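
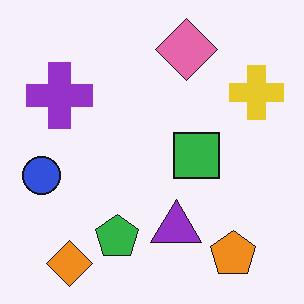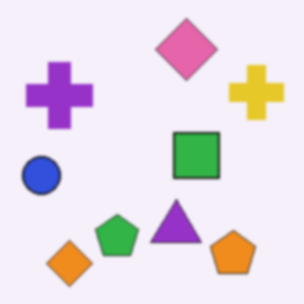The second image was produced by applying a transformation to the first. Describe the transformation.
The transformation is: lightly blurred.

Shape edges and outlines are uniformly softened across the whole image.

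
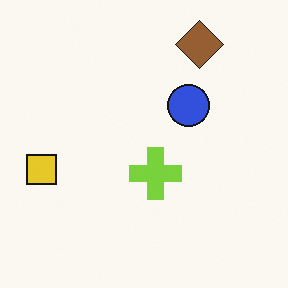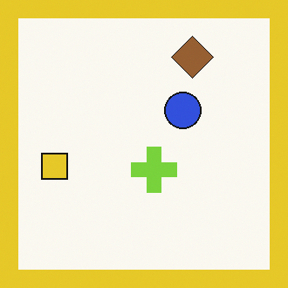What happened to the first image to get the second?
It was framed with a yellow border.

A solid yellow frame runs around the edge of the second image, with the content slightly shrunk inside it.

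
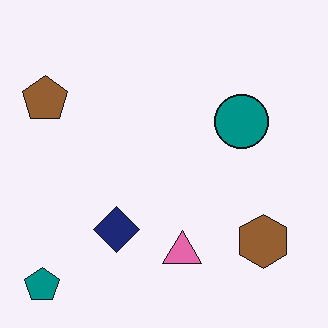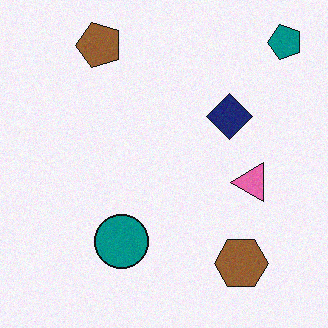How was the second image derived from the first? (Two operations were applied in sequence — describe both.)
This is the original image transposed (reflected across the top-left ↔ bottom-right diagonal), then degraded with light additive noise.

Shapes have swapped their row and column positions — what was in the top-right is now in the bottom-left — a diagonal reflection. Random speckle covers the whole image, including the flat background.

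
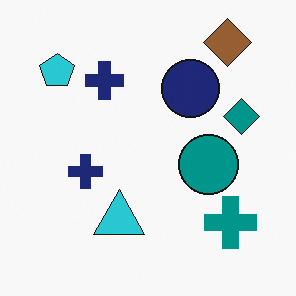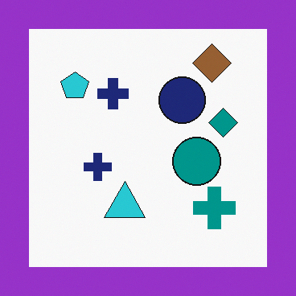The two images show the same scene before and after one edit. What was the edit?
It was framed with a purple border.

A solid purple frame runs around the edge of the second image, with the content slightly shrunk inside it.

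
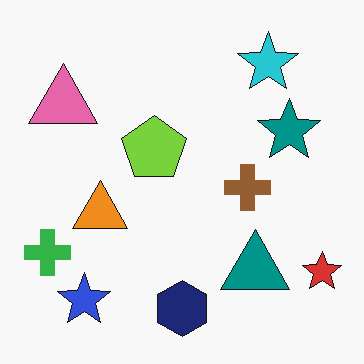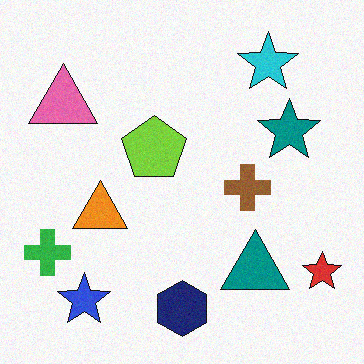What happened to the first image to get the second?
It was degraded with a light layer of grain.

Random speckle covers the whole image, including the flat background.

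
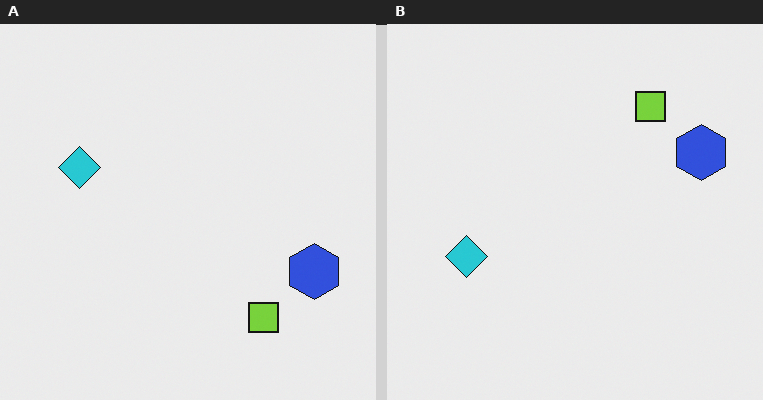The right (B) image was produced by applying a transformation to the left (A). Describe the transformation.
The image was flipped vertically (top ↔ bottom).

The lime square is in the bottom-right of the left (A) image and the top-right of the right (B) — shapes on opposite sides of the horizontal midline have swapped in a mirror flip.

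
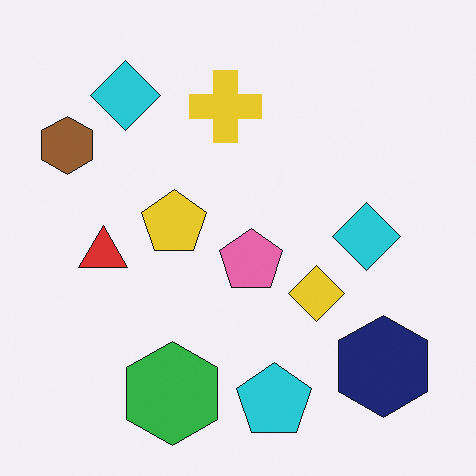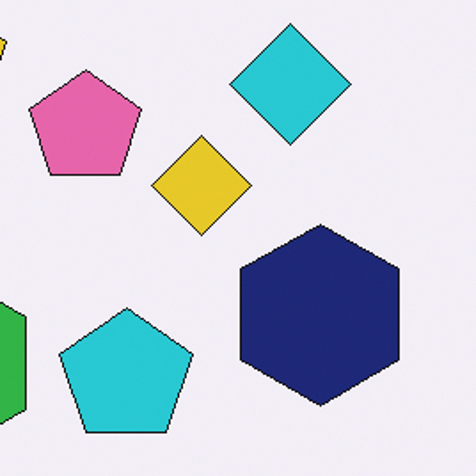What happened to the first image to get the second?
The transformation is: cropped to a noticeably smaller region and rescaled.

The visible shapes are larger and the field of view is narrower; shapes near the original edges may be partly or wholly outside the frame — a crop-and-rescale.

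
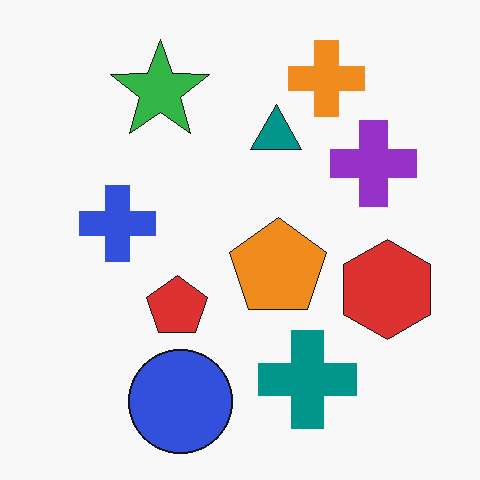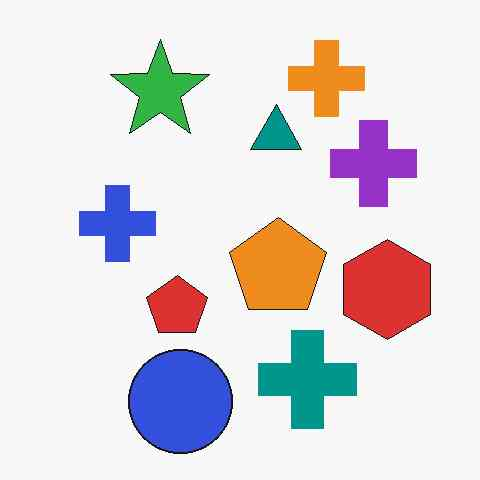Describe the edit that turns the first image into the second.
The image was given moderate JPEG compression.

Blocky 8×8 compression artifacts appear around shape edges and the flat background shows ringing — characteristic JPEG degradation.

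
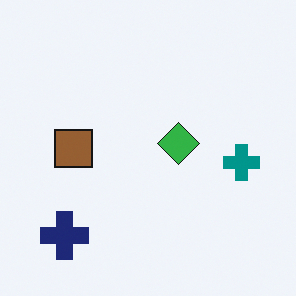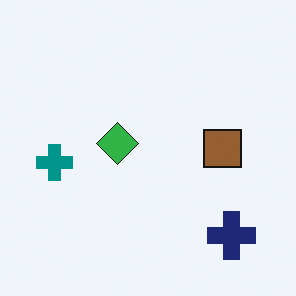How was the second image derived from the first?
It was flipped horizontally (left ↔ right).

The teal cross is in the right of the first image and the left of the second — shapes on opposite sides of the vertical midline have swapped in a mirror flip.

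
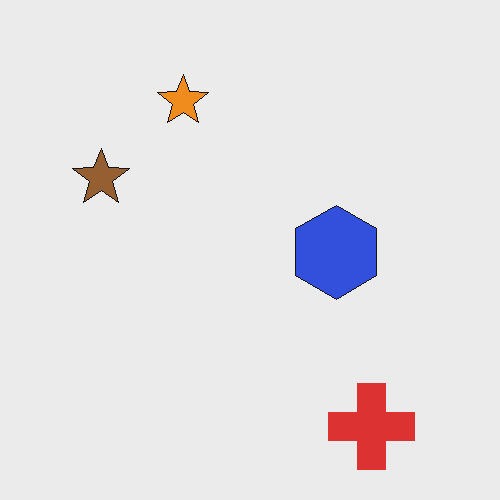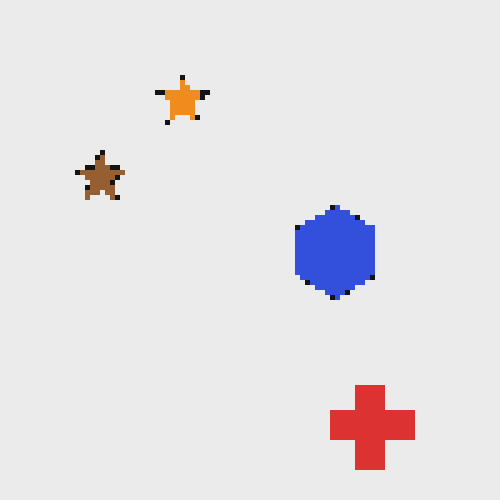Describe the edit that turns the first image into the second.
It was lightly pixelated (a mild mosaic effect).

Shapes are reduced to large square blocks; fine edges and outlines are lost — a downscale-then-upscale (mosaic) effect.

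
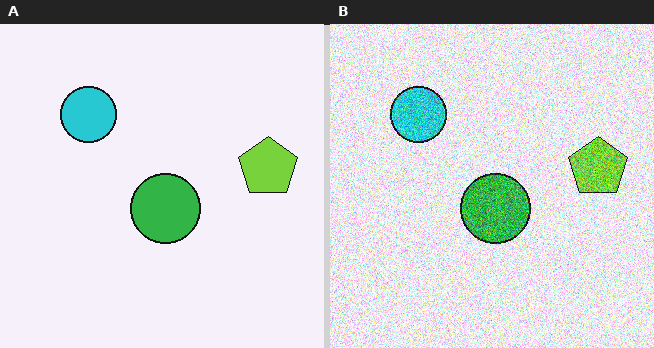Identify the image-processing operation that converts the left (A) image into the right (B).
The right (B) image is the left (A) degraded with heavy additive noise.

Random speckle covers the whole image, including the flat background.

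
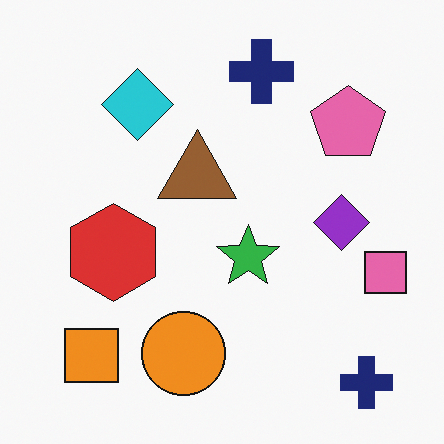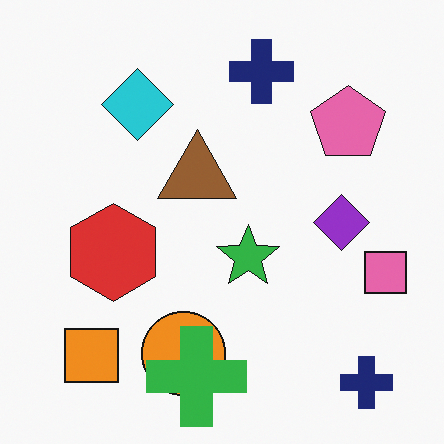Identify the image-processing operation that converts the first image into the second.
This is the original image overlaid with an additional green cross.

A green cross appears in the second image that is absent from the first.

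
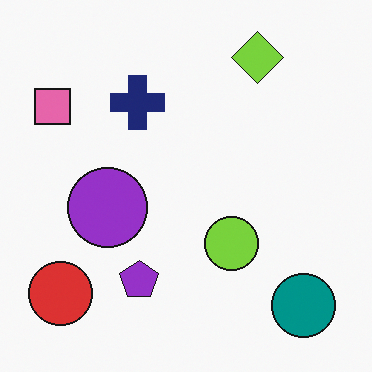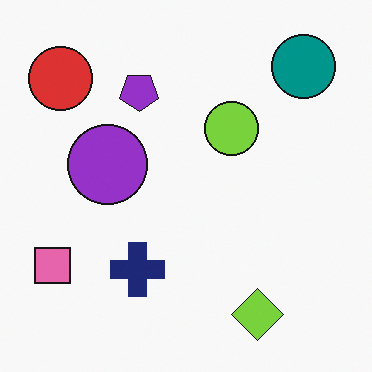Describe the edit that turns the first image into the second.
This is the original image flipped vertically (top ↔ bottom).

The lime diamond is in the top-right of the first image and the bottom-right of the second — shapes on opposite sides of the horizontal midline have swapped in a mirror flip.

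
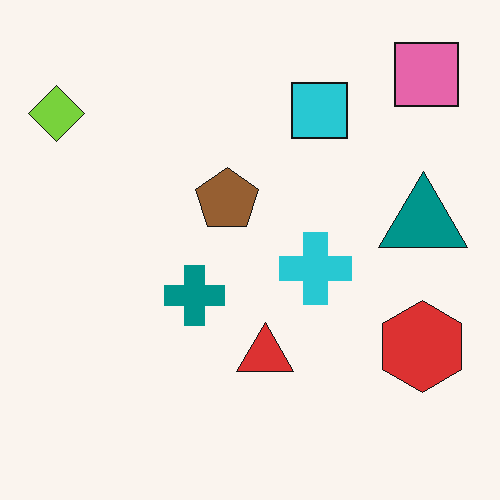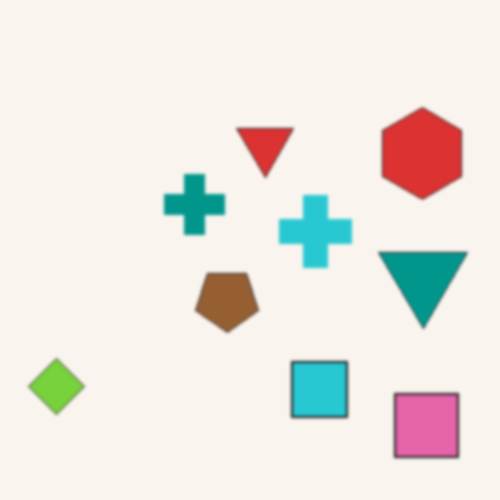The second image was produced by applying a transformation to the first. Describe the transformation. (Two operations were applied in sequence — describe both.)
The second image is the first flipped vertically (top ↔ bottom), then given a subtle gaussian blur.

The pink square is in the top-right of the first image and the bottom-right of the second — shapes on opposite sides of the horizontal midline have swapped in a mirror flip. Shape edges and outlines are uniformly softened across the whole image.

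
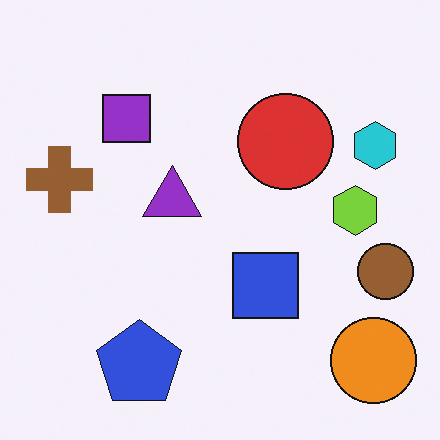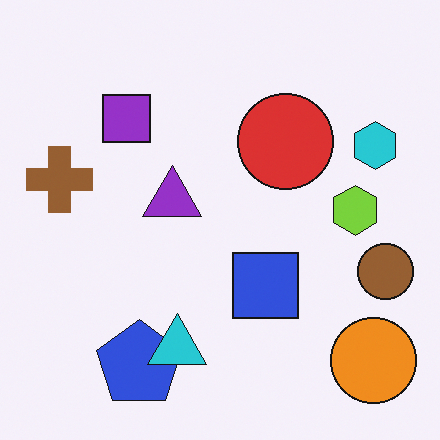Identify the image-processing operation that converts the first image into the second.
It was overlaid with an additional cyan triangle.

A cyan triangle appears in the second image that is absent from the first.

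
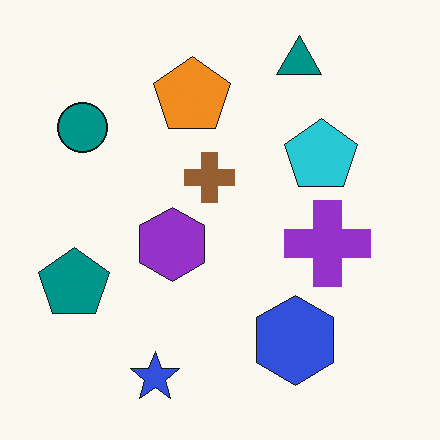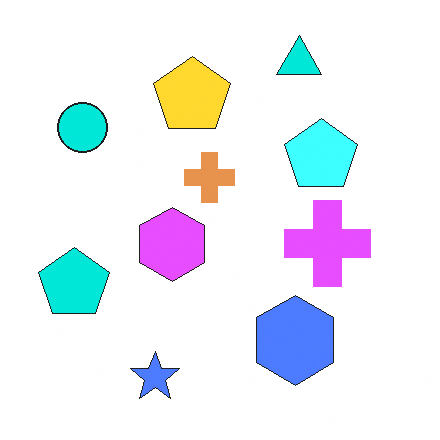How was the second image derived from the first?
The second image is the first brightened a lot.

Every pixel — background and shapes alike — is uniformly brightened.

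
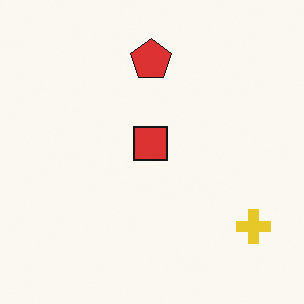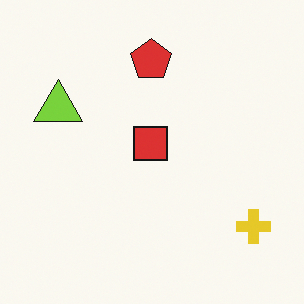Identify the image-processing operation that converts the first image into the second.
This is the original image overlaid with an additional lime triangle.

A lime triangle appears in the second image that is absent from the first.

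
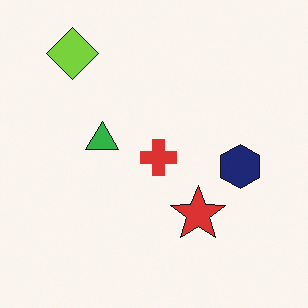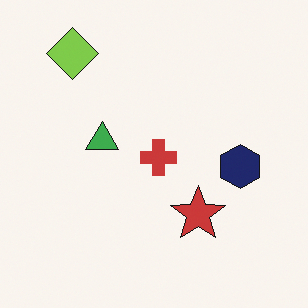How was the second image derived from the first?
It was slightly desaturated.

All colors are more muted and greyish — a global saturation change.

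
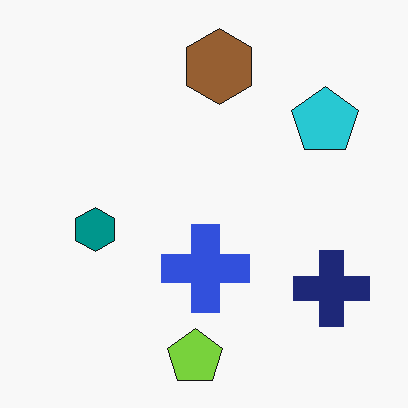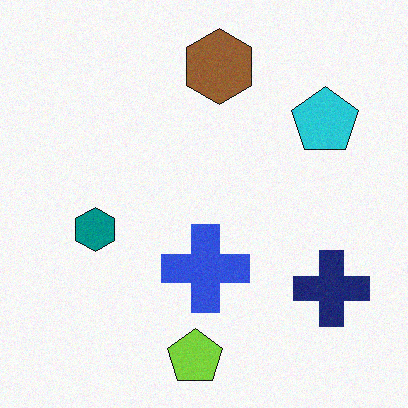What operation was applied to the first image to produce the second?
It was degraded with light additive noise.

Random speckle covers the whole image, including the flat background.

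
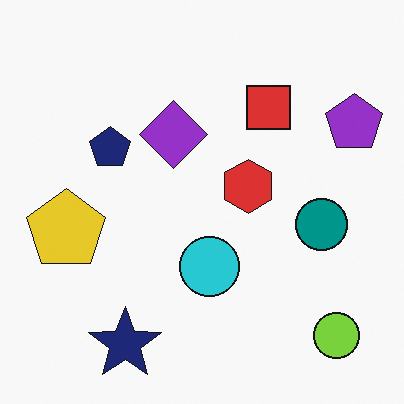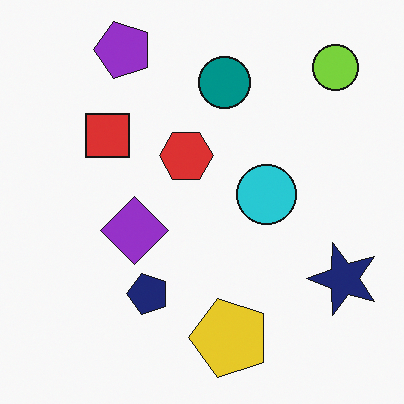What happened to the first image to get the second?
It was rotated 90° counter-clockwise.

The lime circle sits in the bottom-right of the first image and the top-right of the second — consistent with a whole-image 90° counter-clockwise rotation.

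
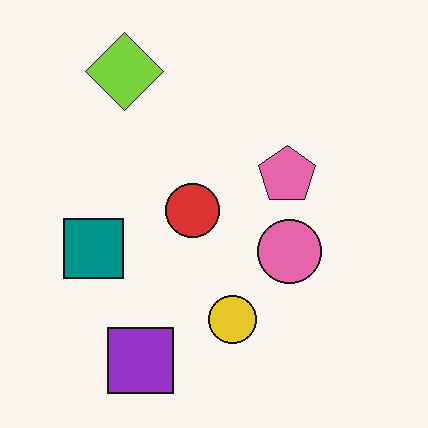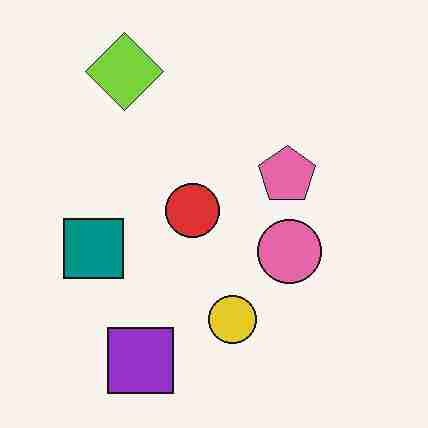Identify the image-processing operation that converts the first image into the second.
Heavily JPEG-compressed with obvious blocking artifacts.

Blocky 8×8 compression artifacts appear around shape edges and the flat background shows ringing — characteristic JPEG degradation.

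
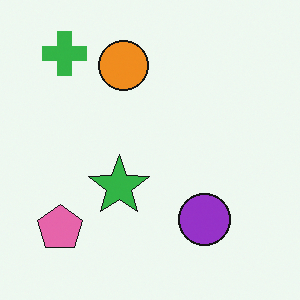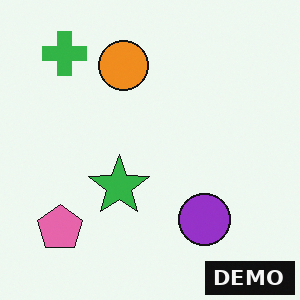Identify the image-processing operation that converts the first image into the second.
It was watermarked with the text "DEMO" in the lower-right corner.

A dark label reading "DEMO" appears in the lower-right corner.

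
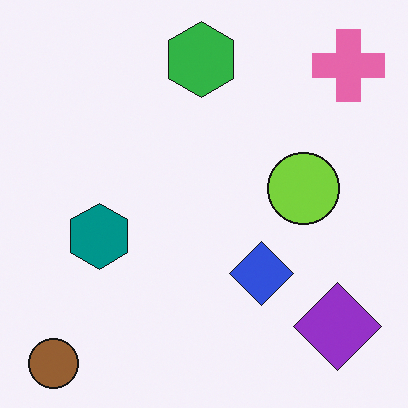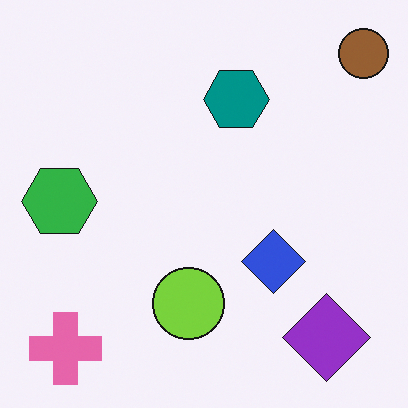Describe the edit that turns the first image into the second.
The transformation is: transposed (reflected across the top-left ↔ bottom-right diagonal).

Shapes have swapped their row and column positions — what was in the top-right is now in the bottom-left — a diagonal reflection.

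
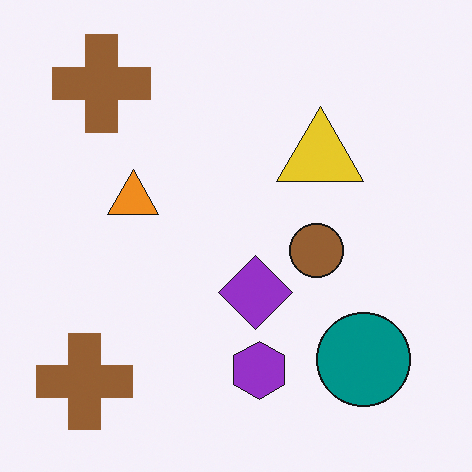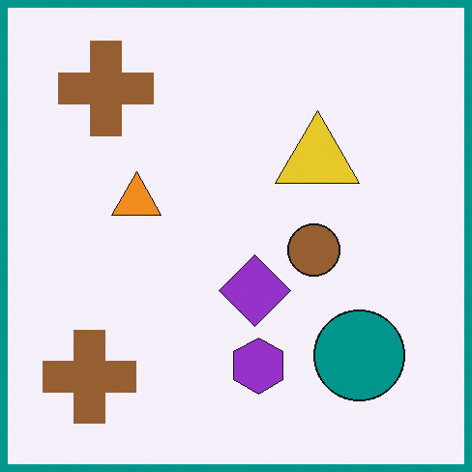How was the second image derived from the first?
It was framed with a teal border.

A solid teal frame runs around the edge of the second image, with the content slightly shrunk inside it.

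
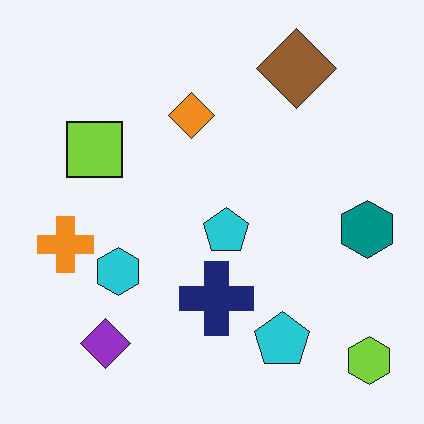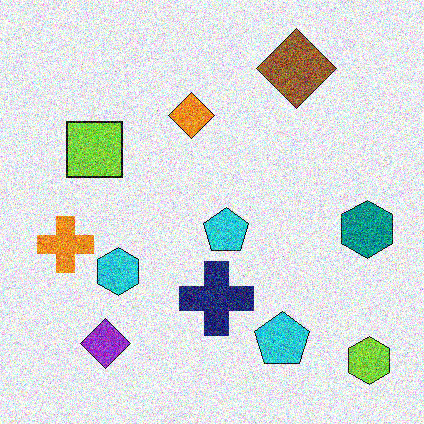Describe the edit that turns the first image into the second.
It was degraded with heavy additive noise.

Random speckle covers the whole image, including the flat background.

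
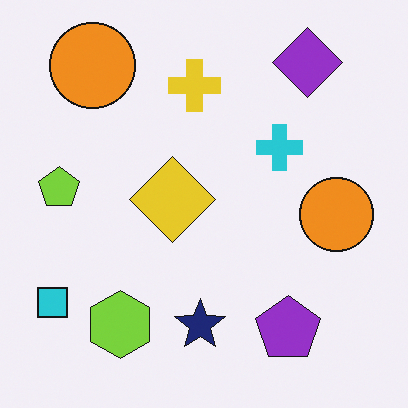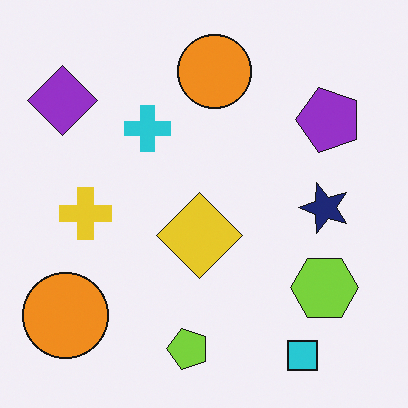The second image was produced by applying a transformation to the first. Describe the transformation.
The transformation is: rotated 90° counter-clockwise.

The cyan square sits in the bottom-left of the first image and the bottom-right of the second — consistent with a whole-image 90° counter-clockwise rotation.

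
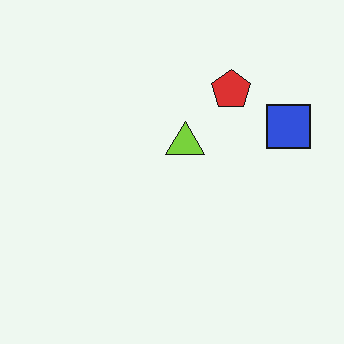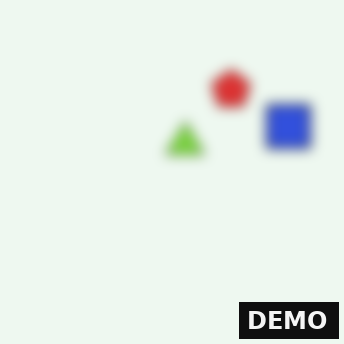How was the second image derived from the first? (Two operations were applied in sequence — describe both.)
It was strongly gaussian-blurred, then watermarked with the text "DEMO" in the lower-right corner.

Shape edges and outlines are uniformly softened across the whole image. A dark label reading "DEMO" appears in the lower-right corner.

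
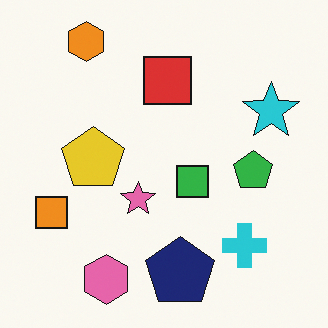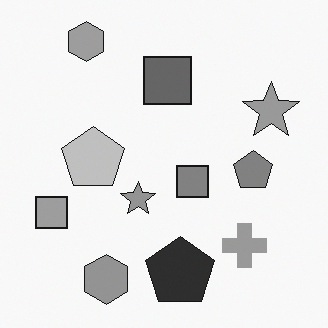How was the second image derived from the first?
The image was converted to grayscale.

All color is removed — every shape is now a shade of grey.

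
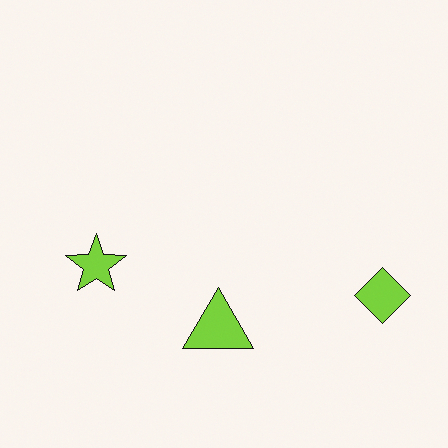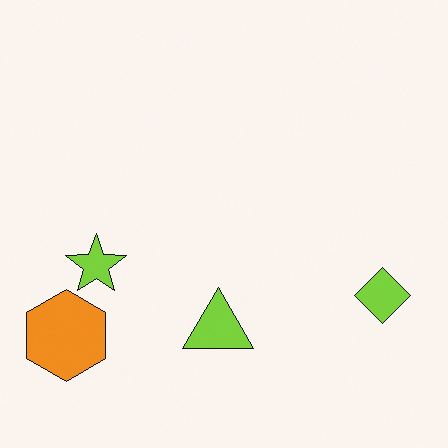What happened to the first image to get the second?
The second image is the first overlaid with an additional orange hexagon.

An orange hexagon appears in the second image that is absent from the first.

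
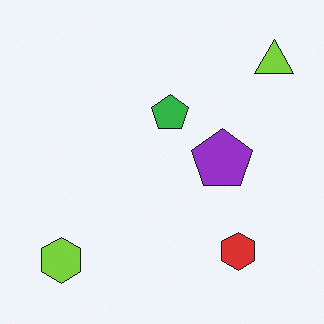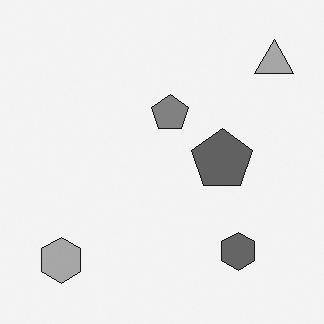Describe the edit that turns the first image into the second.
This is the original image converted to grayscale.

All color is removed — every shape is now a shade of grey.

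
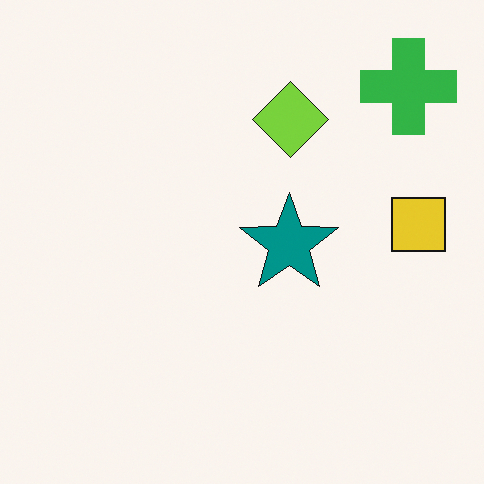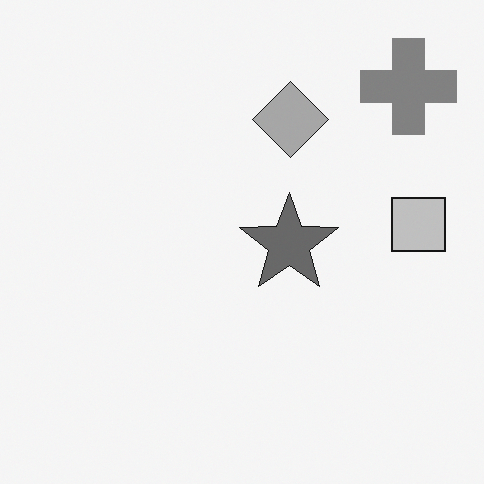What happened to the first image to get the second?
This is the original image converted to grayscale.

All color is removed — every shape is now a shade of grey.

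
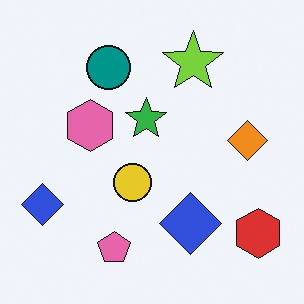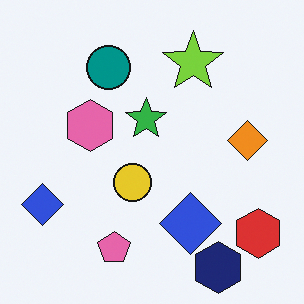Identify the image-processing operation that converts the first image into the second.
The transformation is: overlaid with an additional navy hexagon.

A navy hexagon appears in the second image that is absent from the first.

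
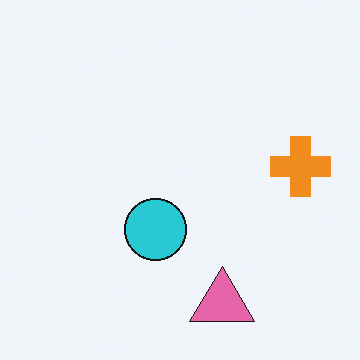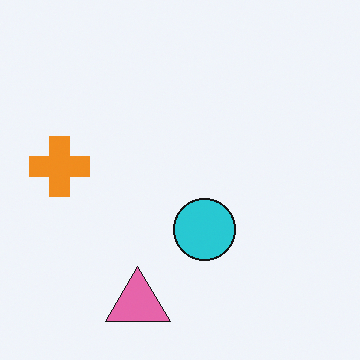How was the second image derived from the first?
It was flipped horizontally (left ↔ right).

The orange cross is in the right of the first image and the left of the second — shapes on opposite sides of the vertical midline have swapped in a mirror flip.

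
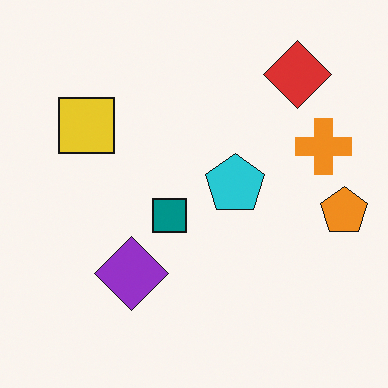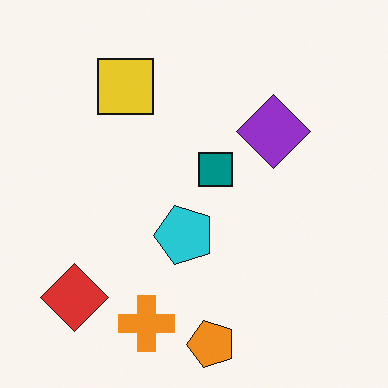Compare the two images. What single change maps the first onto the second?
Transposed (reflected across the top-left ↔ bottom-right diagonal).

Shapes have swapped their row and column positions — what was in the top-right is now in the bottom-left — a diagonal reflection.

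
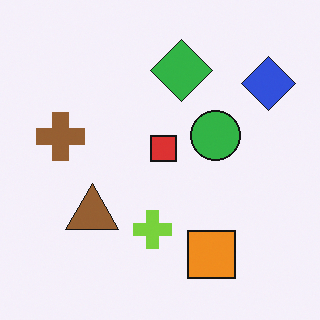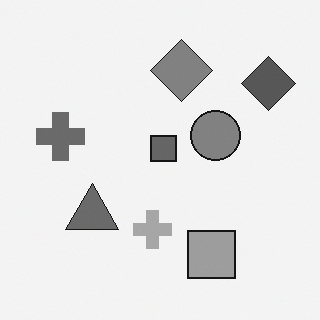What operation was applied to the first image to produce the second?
The second image is the first converted to grayscale.

All color is removed — every shape is now a shade of grey.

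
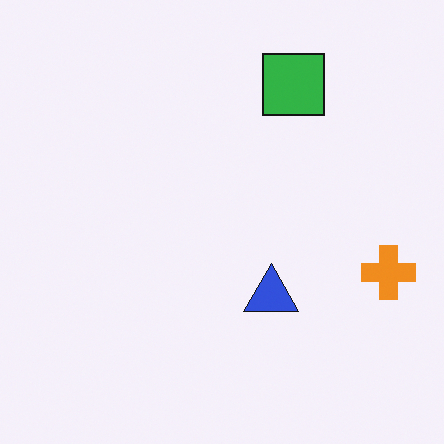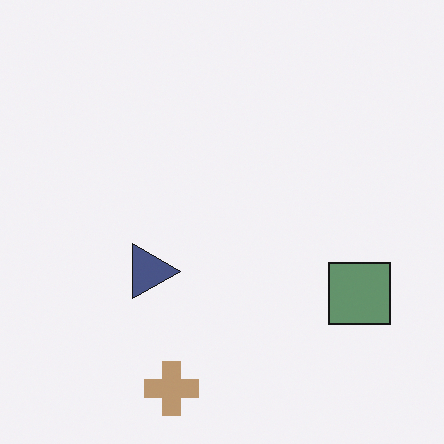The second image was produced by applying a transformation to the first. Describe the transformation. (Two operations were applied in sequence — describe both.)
Rotated 90° clockwise, then heavily desaturated.

The orange cross sits in the right of the first image and the bottom of the second — consistent with a whole-image 90° clockwise rotation. All colors are more muted and greyish — a global saturation change.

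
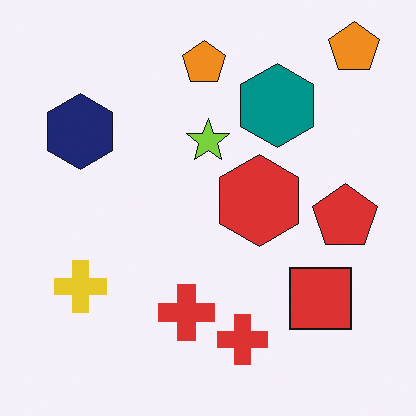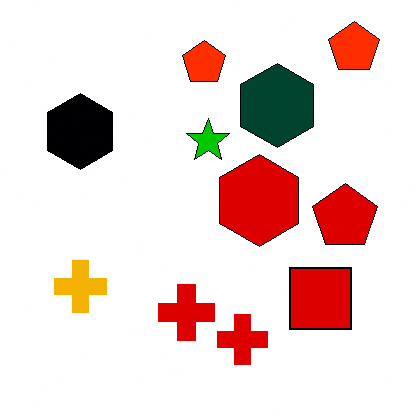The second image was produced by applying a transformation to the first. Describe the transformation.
The second image is the first boosted in contrast.

Tones are pushed away from mid-grey across the whole image — a global contrast change.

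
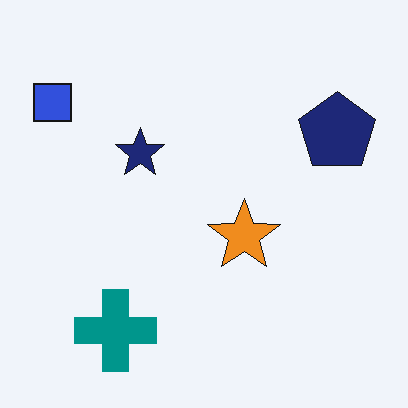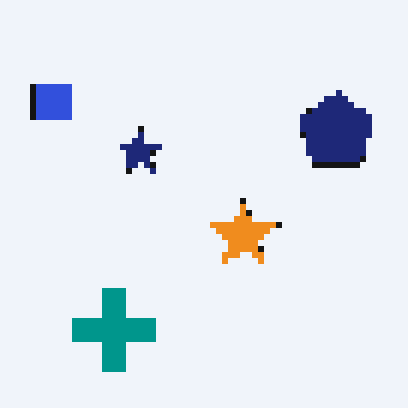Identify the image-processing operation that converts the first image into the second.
It was pixelated into visible square blocks.

Shapes are reduced to large square blocks; fine edges and outlines are lost — a downscale-then-upscale (mosaic) effect.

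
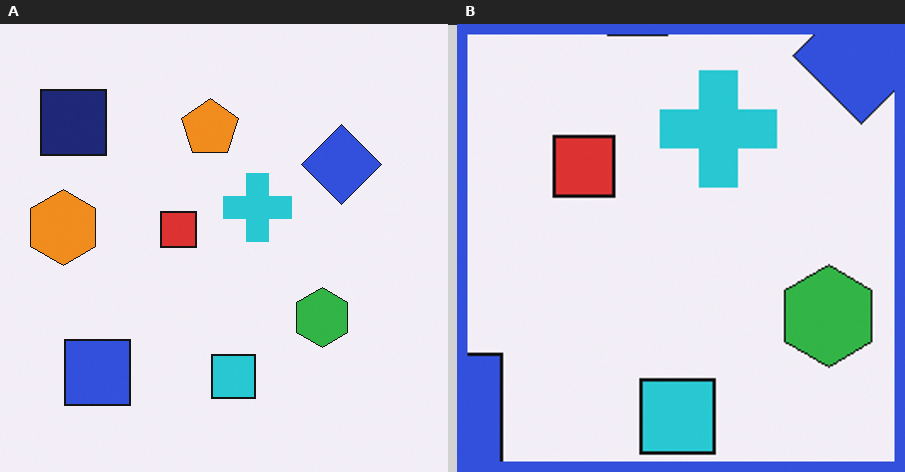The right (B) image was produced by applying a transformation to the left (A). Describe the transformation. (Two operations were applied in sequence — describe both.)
This is the original image cropped to a noticeably smaller region and rescaled, then framed with a blue border.

The visible shapes are larger and the field of view is narrower; shapes near the original edges may be partly or wholly outside the frame — a crop-and-rescale. A solid blue frame runs around the edge of the right (B) image, with the content slightly shrunk inside it.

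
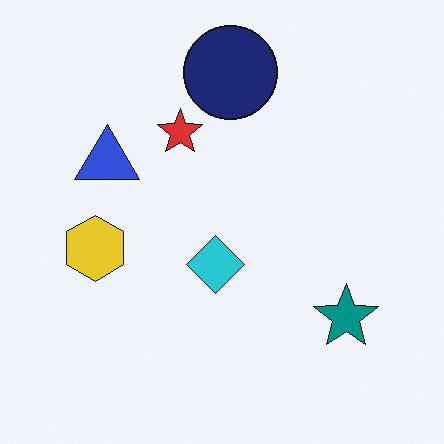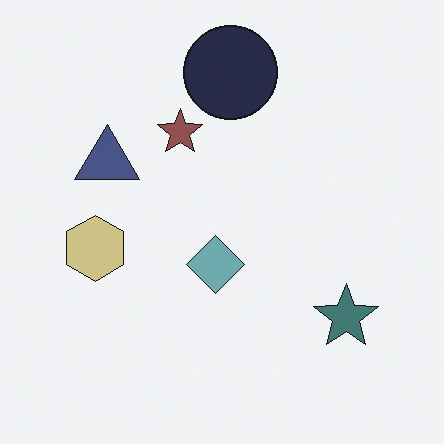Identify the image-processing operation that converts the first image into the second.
The second image is the first made much more muted (saturation change).

All colors are more muted and greyish — a global saturation change.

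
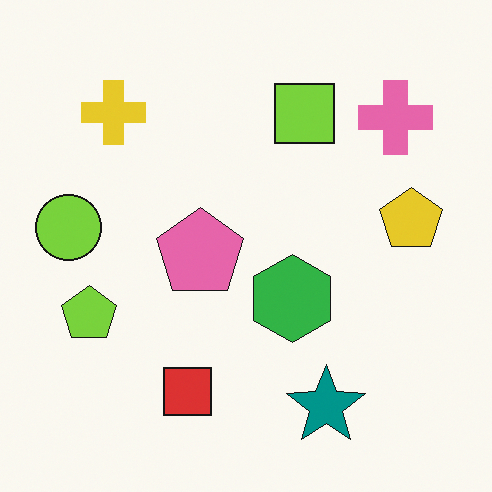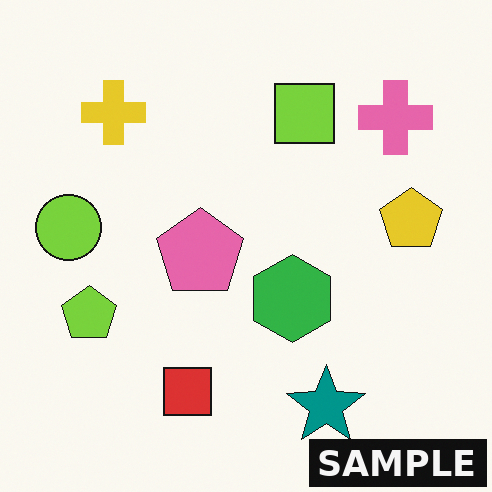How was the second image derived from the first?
Watermarked with the text "SAMPLE" in the lower-right corner.

A dark label reading "SAMPLE" appears in the lower-right corner.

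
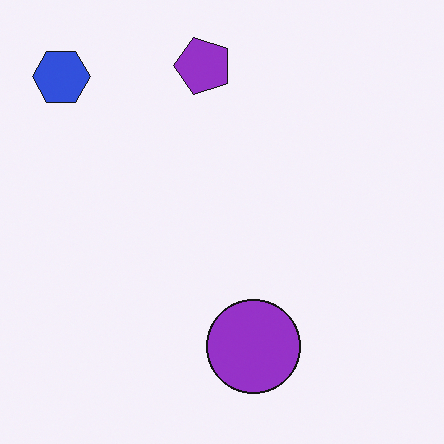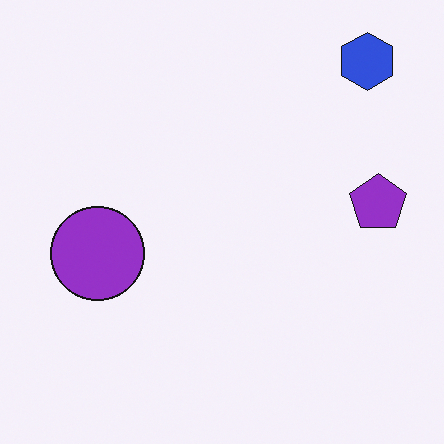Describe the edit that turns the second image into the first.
The first image is the second rotated 90° counter-clockwise.

The blue hexagon sits in the top-right of the second image and the top-left of the first — consistent with a whole-image 90° counter-clockwise rotation.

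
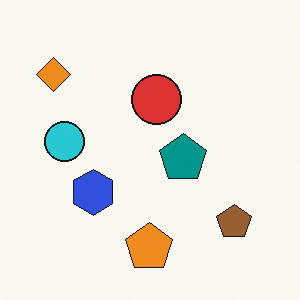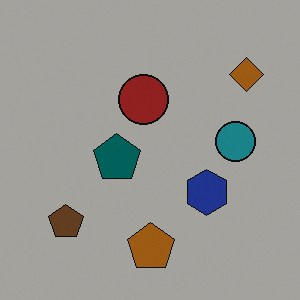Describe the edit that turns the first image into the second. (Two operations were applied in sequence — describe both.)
The second image is the first flipped horizontally (left ↔ right), then substantially darkened.

The orange diamond is in the top-left of the first image and the top-right of the second — shapes on opposite sides of the vertical midline have swapped in a mirror flip. Every pixel — background and shapes alike — is uniformly darkened.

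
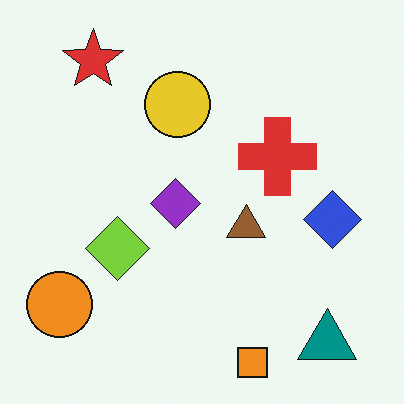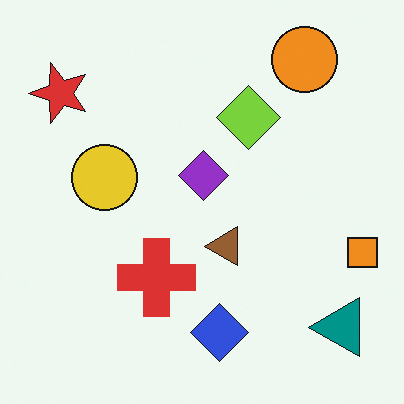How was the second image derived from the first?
The second image is the first transposed (reflected across the top-left ↔ bottom-right diagonal).

Shapes have swapped their row and column positions — what was in the top-right is now in the bottom-left — a diagonal reflection.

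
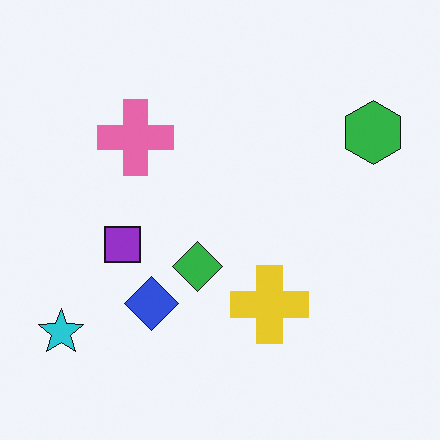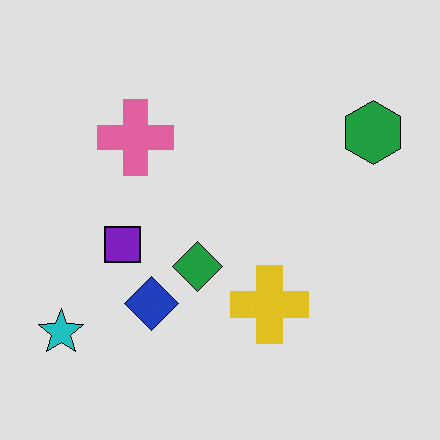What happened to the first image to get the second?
The second image is the first posterized to a reduced palette.

Each flat color has snapped to a coarser quantized level — most visibly, the near-white background has dropped to a flat grey.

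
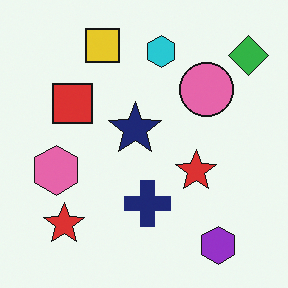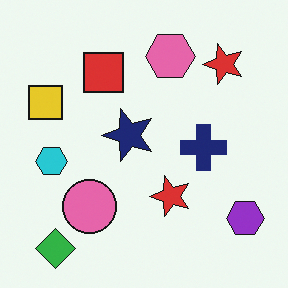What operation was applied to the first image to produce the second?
This is the original image transposed (reflected across the top-left ↔ bottom-right diagonal).

Shapes have swapped their row and column positions — what was in the top-right is now in the bottom-left — a diagonal reflection.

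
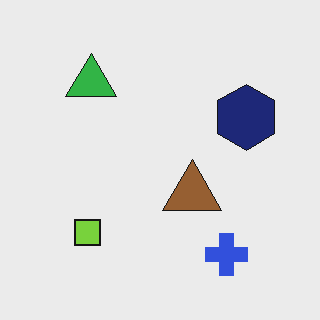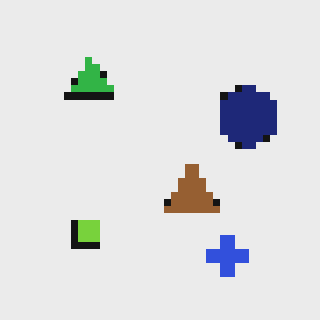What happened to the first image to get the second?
It was pixelated into visible square blocks.

Shapes are reduced to large square blocks; fine edges and outlines are lost — a downscale-then-upscale (mosaic) effect.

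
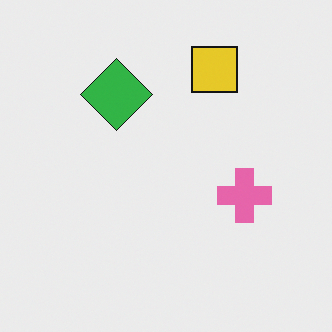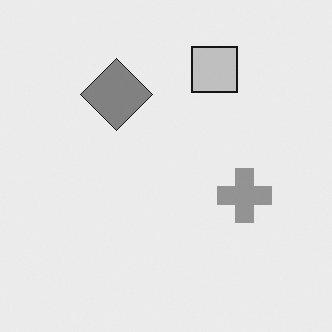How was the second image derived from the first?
This is the original image converted to grayscale.

All color is removed — every shape is now a shade of grey.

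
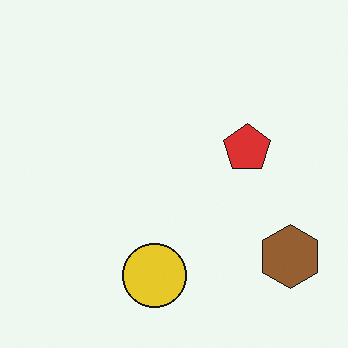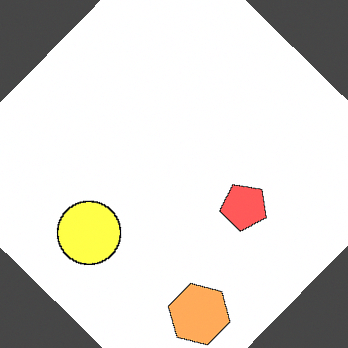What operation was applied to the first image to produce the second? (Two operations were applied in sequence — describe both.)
It was brightened a lot, then rotated clockwise by a large amount — several tens of degrees.

Every pixel — background and shapes alike — is uniformly brightened. Every shape is tilted by the same angle and the image corners show triangular fill wedges — a whole-image rotation by a non-right angle.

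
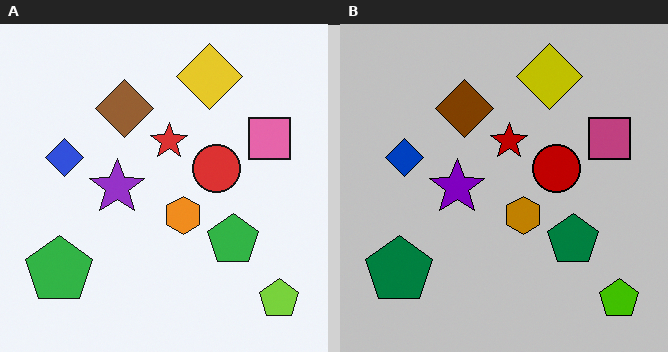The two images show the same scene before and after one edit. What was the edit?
The right (B) image is the left (A) aggressively posterized.

Each flat color has snapped to a coarser quantized level — most visibly, the near-white background has dropped to a flat grey.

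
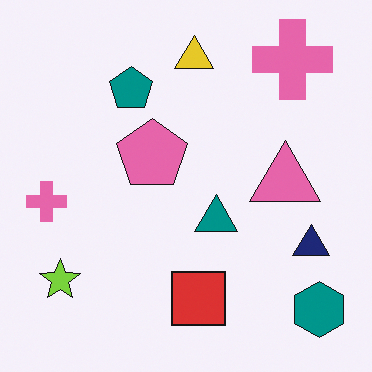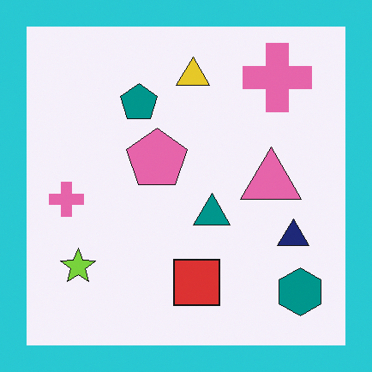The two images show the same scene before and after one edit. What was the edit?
Framed with a cyan border.

A solid cyan frame runs around the edge of the second image, with the content slightly shrunk inside it.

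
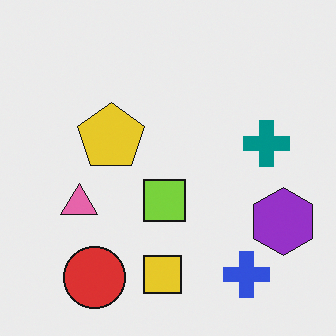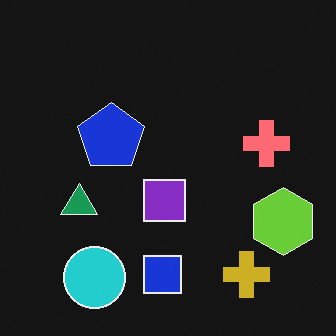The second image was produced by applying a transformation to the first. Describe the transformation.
The second image is the first color-inverted (negative).

The light background has become dark and every shape's color is its complement — a photographic negative.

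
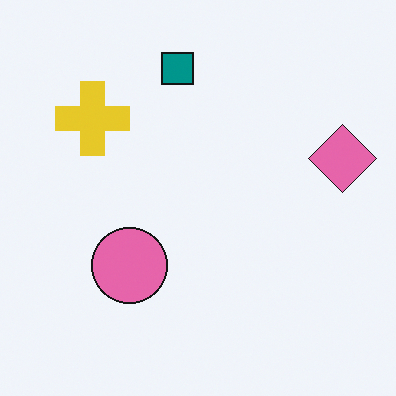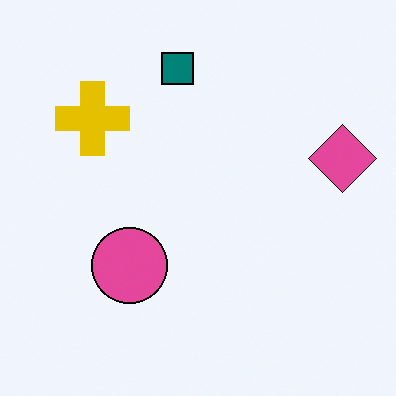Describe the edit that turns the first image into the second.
Given slightly increased contrast.

Tones are pushed away from mid-grey across the whole image — a global contrast change.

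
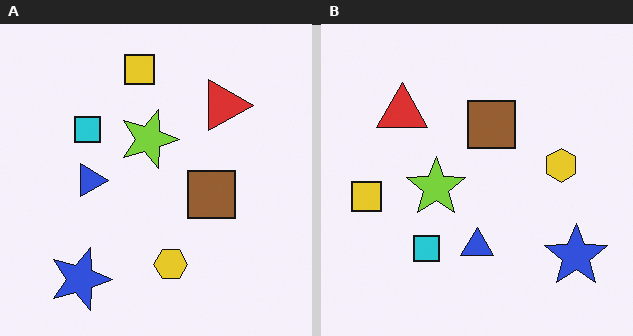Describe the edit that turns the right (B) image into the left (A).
The image was rotated 90° clockwise.

The blue star sits in the bottom-right of the right (B) image and the bottom-left of the left (A) — consistent with a whole-image 90° clockwise rotation.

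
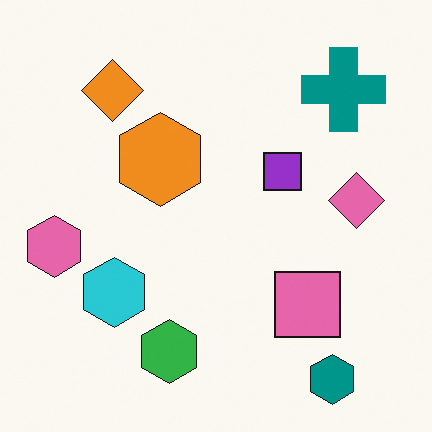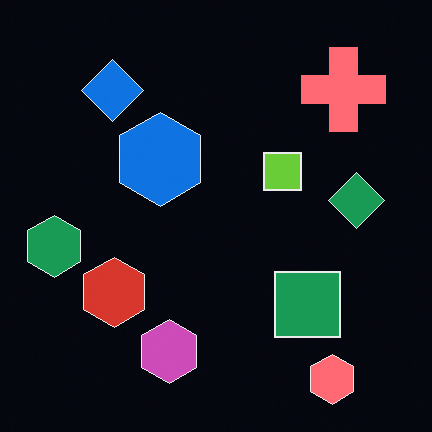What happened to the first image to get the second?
The image was color-inverted (negative).

The light background has become dark and every shape's color is its complement — a photographic negative.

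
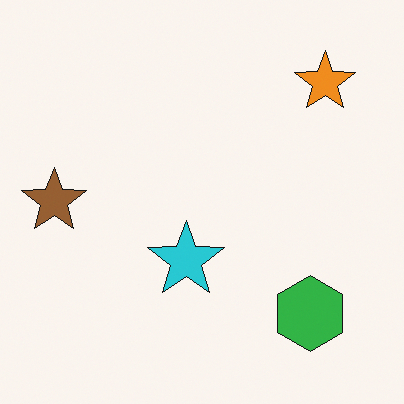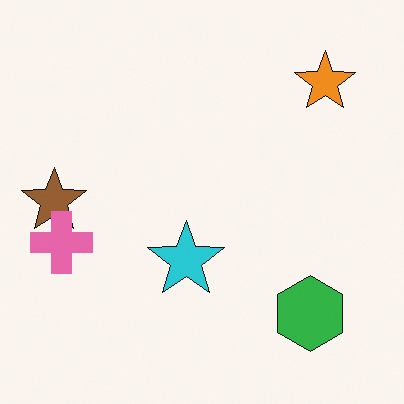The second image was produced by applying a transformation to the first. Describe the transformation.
The transformation is: overlaid with an additional pink cross.

A pink cross appears in the second image that is absent from the first.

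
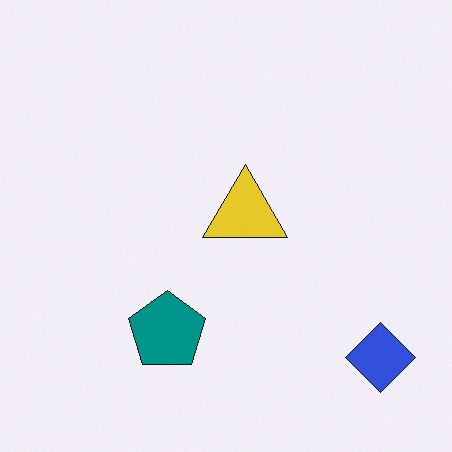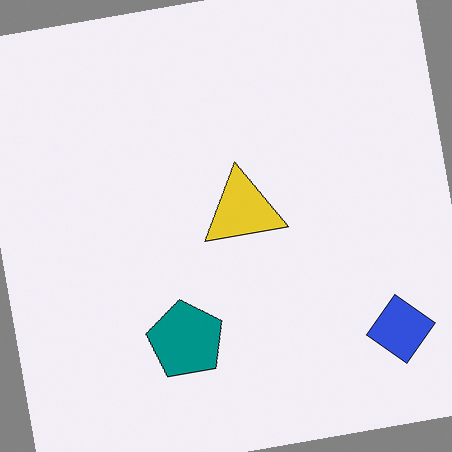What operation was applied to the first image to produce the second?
The image was rotated counter-clockwise by a few degrees.

Every shape is tilted by the same angle and the image corners show triangular fill wedges — a whole-image rotation by a non-right angle.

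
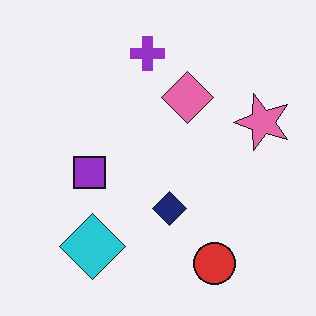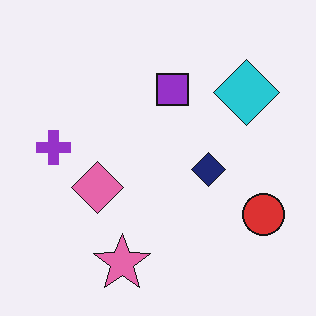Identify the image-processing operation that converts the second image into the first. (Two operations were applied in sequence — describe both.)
Given moderate JPEG compression, then transposed (reflected across the top-left ↔ bottom-right diagonal).

Blocky 8×8 compression artifacts appear around shape edges and the flat background shows ringing — characteristic JPEG degradation. Shapes have swapped their row and column positions — what was in the top-right is now in the bottom-left — a diagonal reflection.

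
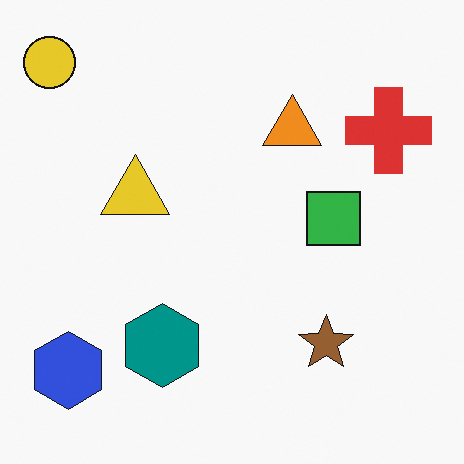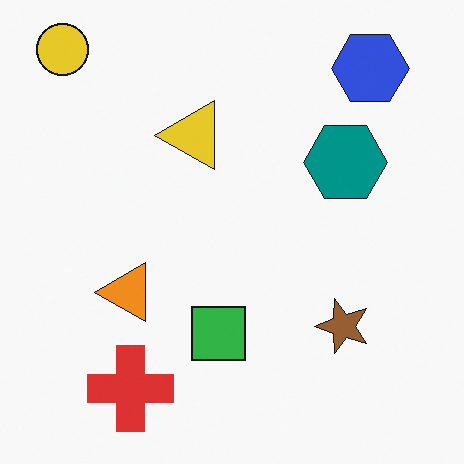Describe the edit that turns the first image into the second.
It was transposed (reflected across the top-left ↔ bottom-right diagonal).

Shapes have swapped their row and column positions — what was in the top-right is now in the bottom-left — a diagonal reflection.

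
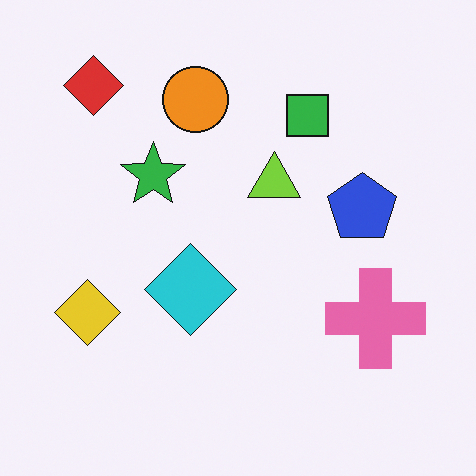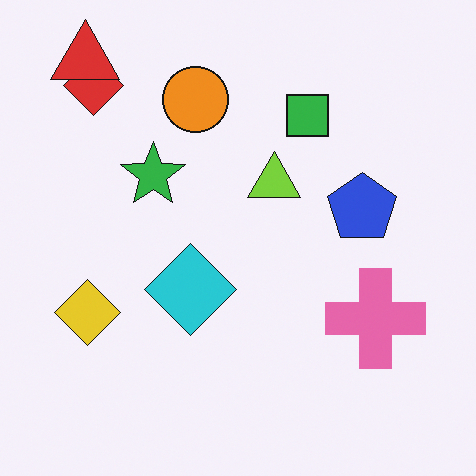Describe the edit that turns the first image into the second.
The transformation is: overlaid with an additional red triangle.

A red triangle appears in the second image that is absent from the first.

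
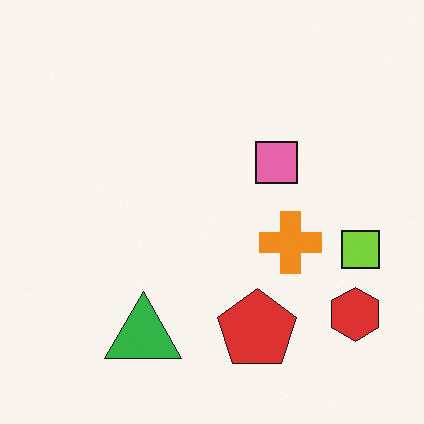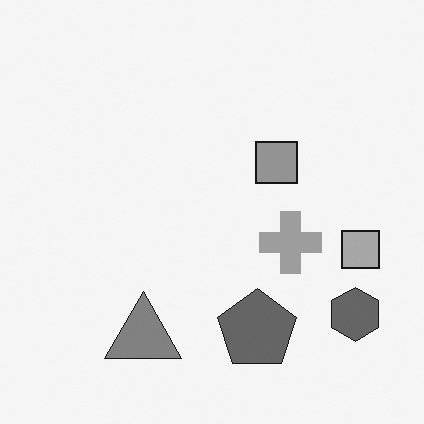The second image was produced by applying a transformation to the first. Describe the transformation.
It was converted to grayscale.

All color is removed — every shape is now a shade of grey.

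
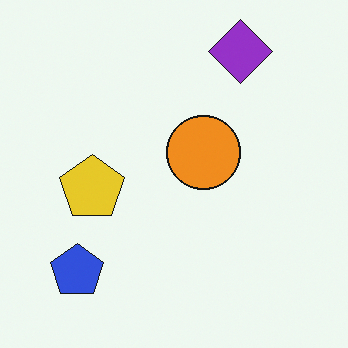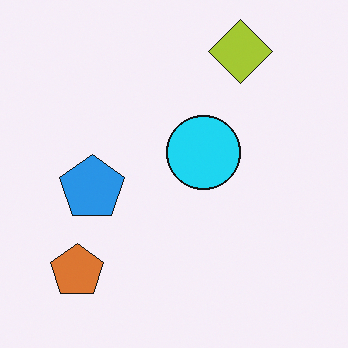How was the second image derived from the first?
The transformation is: hue-shifted by a large amount.

Every shape's color has rotated by the same amount around the hue wheel — a uniform hue shift.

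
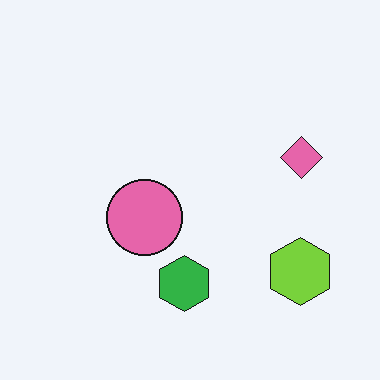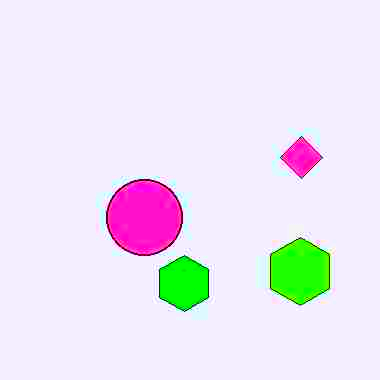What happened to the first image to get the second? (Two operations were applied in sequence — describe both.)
It was degraded with heavy JPEG compression, then made much more vivid (saturation change).

Blocky 8×8 compression artifacts appear around shape edges and the flat background shows ringing — characteristic JPEG degradation. All colors are more vivid — a global saturation change.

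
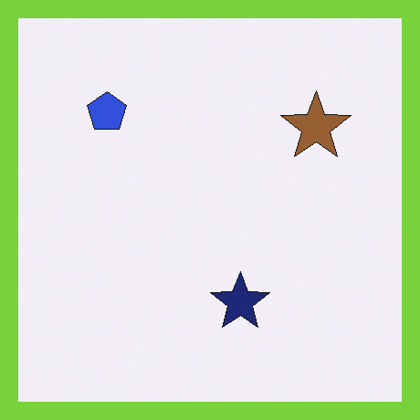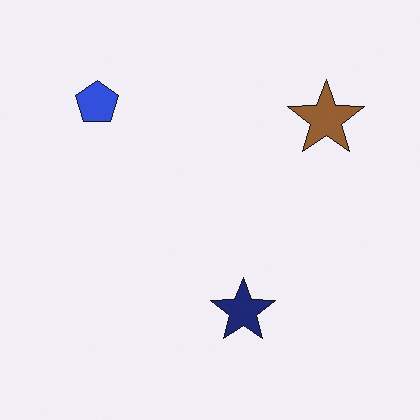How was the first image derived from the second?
It was framed with a lime border.

A solid lime frame runs around the edge of the first image, with the content slightly shrunk inside it.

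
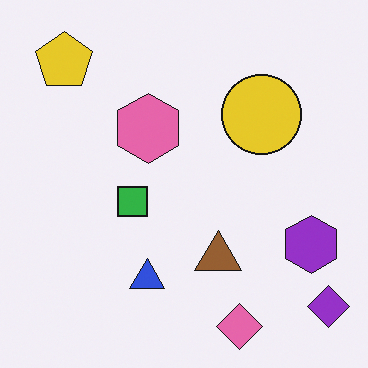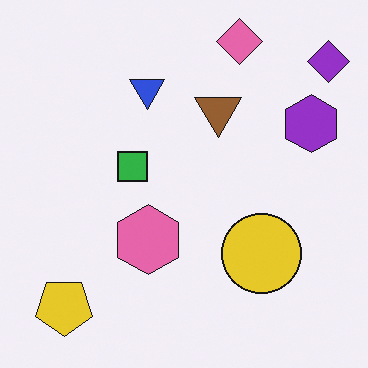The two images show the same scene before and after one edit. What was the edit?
The second image is the first flipped vertically (top ↔ bottom).

The pink diamond is in the bottom of the first image and the top of the second — shapes on opposite sides of the horizontal midline have swapped in a mirror flip.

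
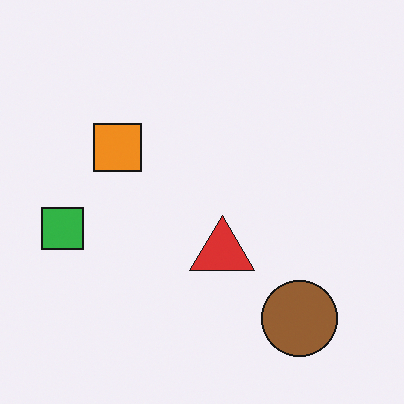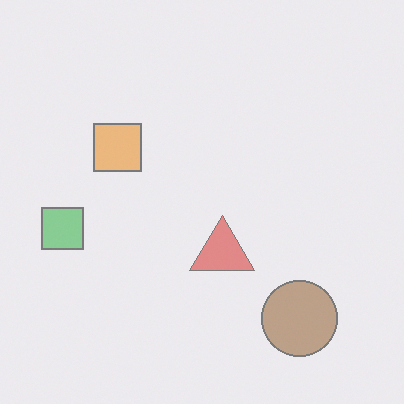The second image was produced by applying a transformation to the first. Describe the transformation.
Given much lower contrast.

Tones are pushed toward mid-grey across the whole image — a global contrast change.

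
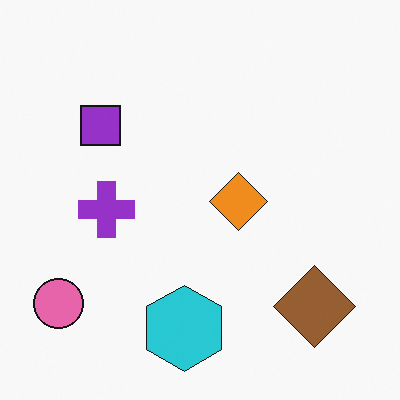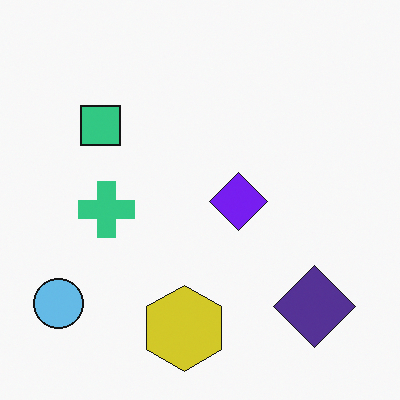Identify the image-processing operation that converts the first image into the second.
This is the original image hue-shifted through roughly half the color wheel.

Every shape's color has rotated by the same amount around the hue wheel — a uniform hue shift.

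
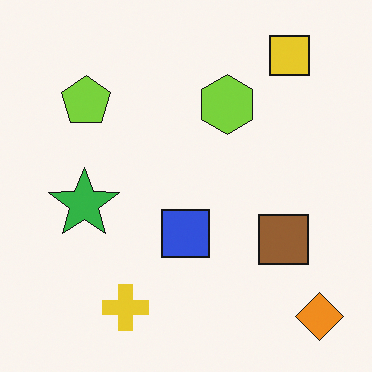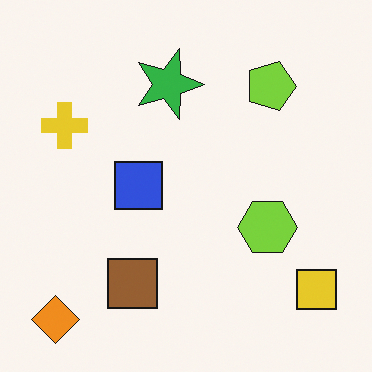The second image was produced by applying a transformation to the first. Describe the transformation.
It was rotated 90° clockwise.

The orange diamond sits in the bottom-right of the first image and the bottom-left of the second — consistent with a whole-image 90° clockwise rotation.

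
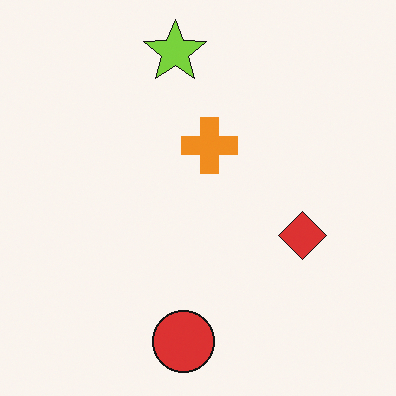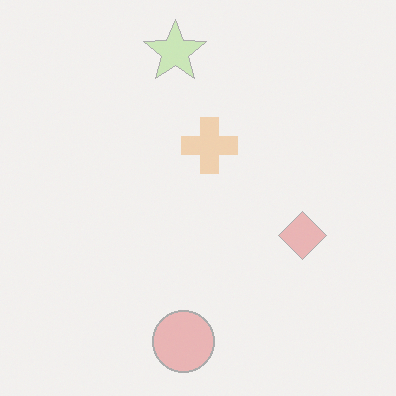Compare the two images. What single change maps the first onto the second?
The second image is the first given much lower contrast.

Tones are pushed toward mid-grey across the whole image — a global contrast change.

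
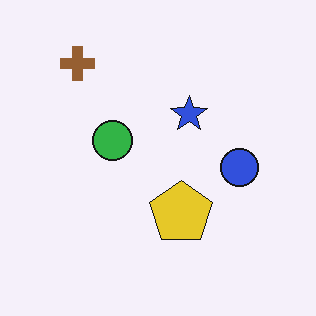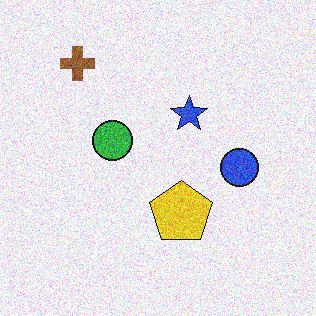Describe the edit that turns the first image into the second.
Degraded with heavy additive noise.

Random speckle covers the whole image, including the flat background.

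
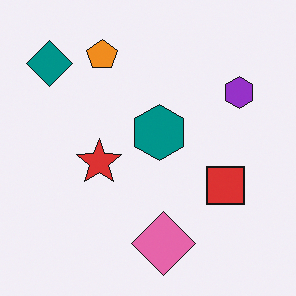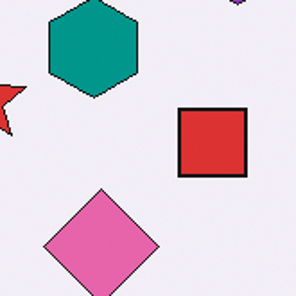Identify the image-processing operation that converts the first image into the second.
This is the original image cropped to a noticeably smaller region and rescaled.

The visible shapes are larger and the field of view is narrower; shapes near the original edges may be partly or wholly outside the frame — a crop-and-rescale.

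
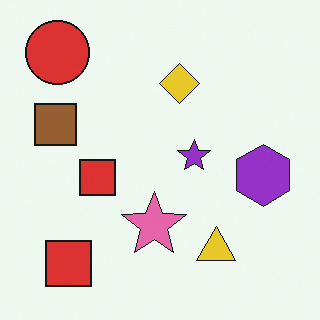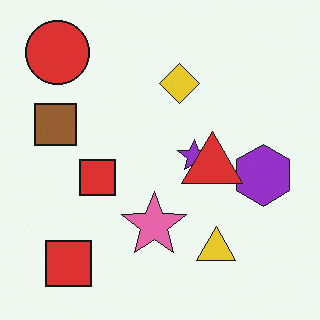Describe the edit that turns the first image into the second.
The second image is the first overlaid with an additional red triangle.

A red triangle appears in the second image that is absent from the first.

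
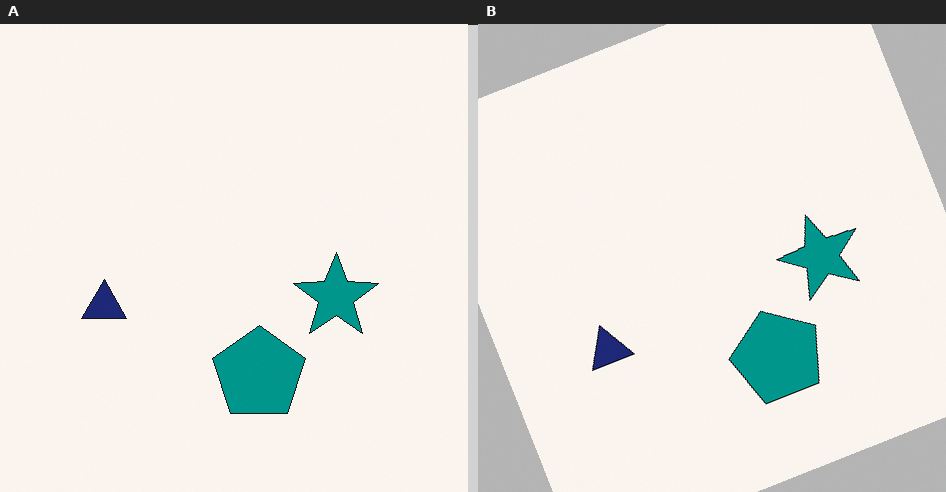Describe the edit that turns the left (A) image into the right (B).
The image was rotated counter-clockwise by a moderate amount.

Every shape is tilted by the same angle and the image corners show triangular fill wedges — a whole-image rotation by a non-right angle.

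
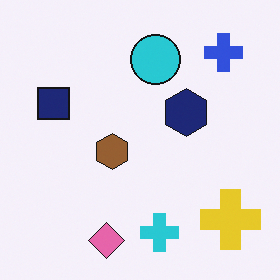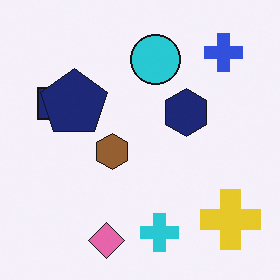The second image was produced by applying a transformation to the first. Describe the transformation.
The transformation is: overlaid with an additional navy pentagon.

A navy pentagon appears in the second image that is absent from the first.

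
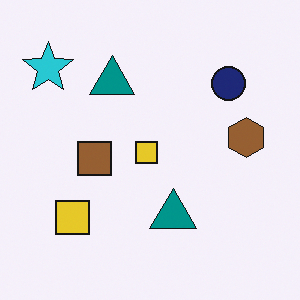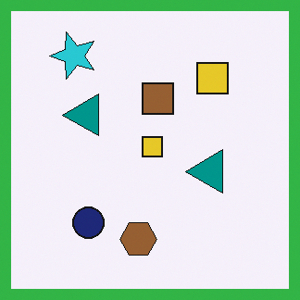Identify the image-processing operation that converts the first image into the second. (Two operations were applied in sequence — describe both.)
Transposed (reflected across the top-left ↔ bottom-right diagonal), then framed with a green border.

Shapes have swapped their row and column positions — what was in the top-right is now in the bottom-left — a diagonal reflection. A solid green frame runs around the edge of the second image, with the content slightly shrunk inside it.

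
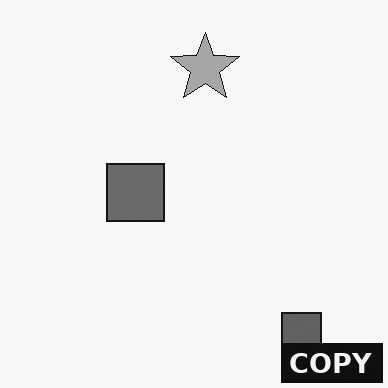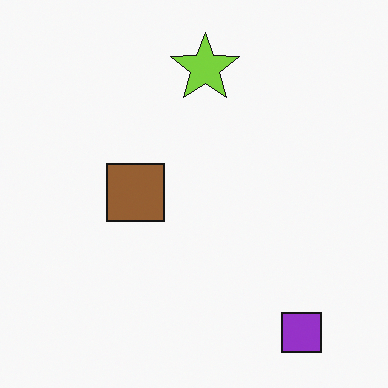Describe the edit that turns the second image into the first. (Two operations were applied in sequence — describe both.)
The transformation is: converted to grayscale, then watermarked with the text "COPY" in the lower-right corner.

All color is removed — every shape is now a shade of grey. A dark label reading "COPY" appears in the lower-right corner.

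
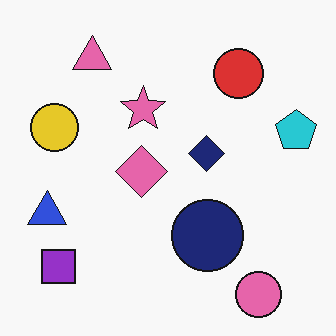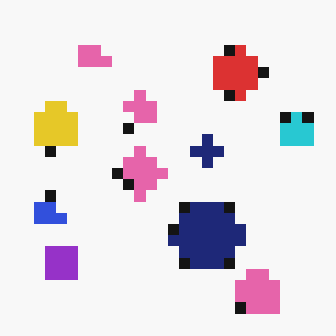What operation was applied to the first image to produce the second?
The second image is the first coarsely pixelated.

Shapes are reduced to large square blocks; fine edges and outlines are lost — a downscale-then-upscale (mosaic) effect.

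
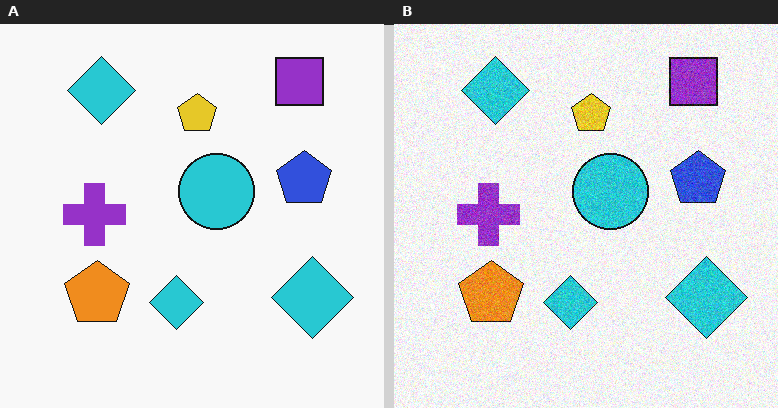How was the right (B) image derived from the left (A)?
The image was degraded with moderate additive noise.

Random speckle covers the whole image, including the flat background.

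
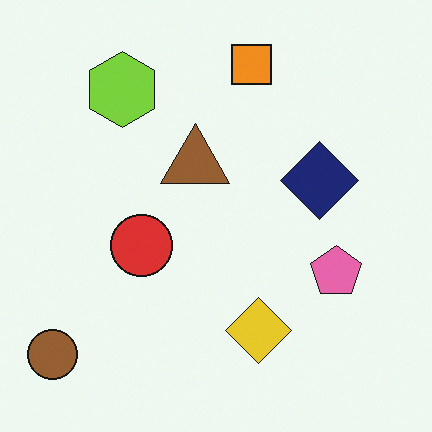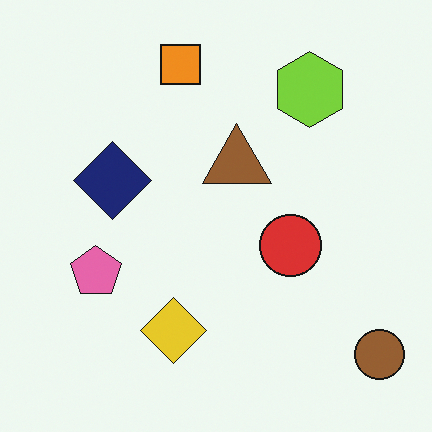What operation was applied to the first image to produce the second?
This is the original image flipped horizontally (left ↔ right).

The brown circle is in the bottom-left of the first image and the bottom-right of the second — shapes on opposite sides of the vertical midline have swapped in a mirror flip.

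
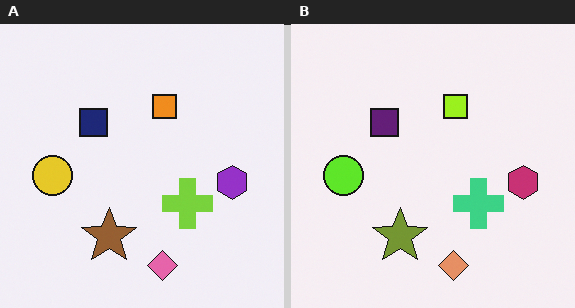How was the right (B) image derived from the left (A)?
Hue-shifted by a small amount.

Every shape's color has rotated by the same amount around the hue wheel — a uniform hue shift.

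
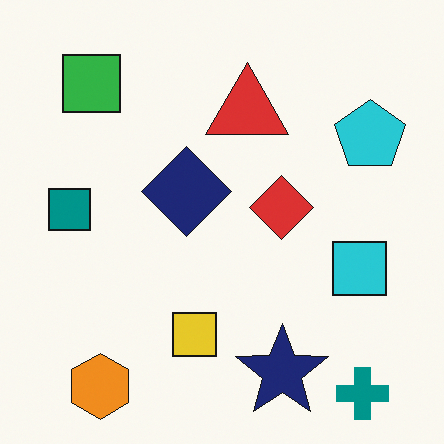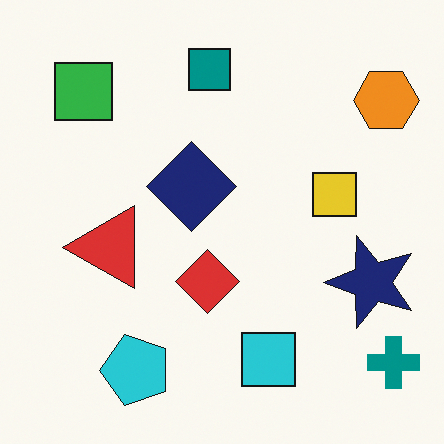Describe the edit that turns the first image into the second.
The image was transposed (reflected across the top-left ↔ bottom-right diagonal).

Shapes have swapped their row and column positions — what was in the top-right is now in the bottom-left — a diagonal reflection.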